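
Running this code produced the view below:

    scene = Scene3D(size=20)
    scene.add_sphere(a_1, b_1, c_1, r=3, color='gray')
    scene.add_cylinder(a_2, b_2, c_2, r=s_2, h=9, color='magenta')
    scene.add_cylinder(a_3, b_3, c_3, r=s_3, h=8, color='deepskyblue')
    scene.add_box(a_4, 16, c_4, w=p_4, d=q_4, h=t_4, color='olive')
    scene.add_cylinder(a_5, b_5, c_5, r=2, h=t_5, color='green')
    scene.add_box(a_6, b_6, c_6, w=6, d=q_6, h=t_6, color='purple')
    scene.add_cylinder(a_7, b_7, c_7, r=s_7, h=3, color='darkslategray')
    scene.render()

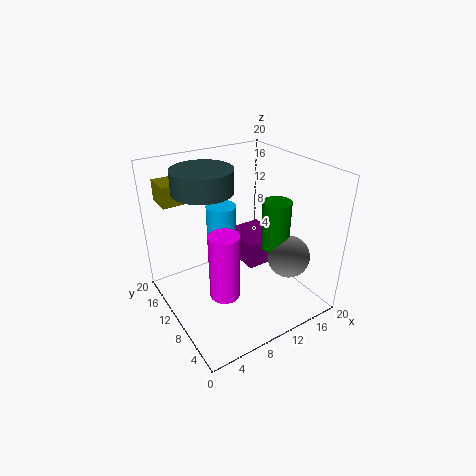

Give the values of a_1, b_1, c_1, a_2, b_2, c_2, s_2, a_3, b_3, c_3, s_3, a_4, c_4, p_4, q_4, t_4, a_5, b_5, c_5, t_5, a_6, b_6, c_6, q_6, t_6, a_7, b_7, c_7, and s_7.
a_1 = 16
b_1 = 6
c_1 = 7
a_2 = 6
b_2 = 7
c_2 = 4
s_2 = 2
a_3 = 8
b_3 = 11
c_3 = 7
s_3 = 2
a_4 = 2
c_4 = 14
p_4 = 3
q_4 = 4
t_4 = 3
a_5 = 15
b_5 = 8
c_5 = 8
t_5 = 7
a_6 = 13
b_6 = 11
c_6 = 3
q_6 = 7
t_6 = 4
a_7 = 6
b_7 = 12
c_7 = 17
s_7 = 4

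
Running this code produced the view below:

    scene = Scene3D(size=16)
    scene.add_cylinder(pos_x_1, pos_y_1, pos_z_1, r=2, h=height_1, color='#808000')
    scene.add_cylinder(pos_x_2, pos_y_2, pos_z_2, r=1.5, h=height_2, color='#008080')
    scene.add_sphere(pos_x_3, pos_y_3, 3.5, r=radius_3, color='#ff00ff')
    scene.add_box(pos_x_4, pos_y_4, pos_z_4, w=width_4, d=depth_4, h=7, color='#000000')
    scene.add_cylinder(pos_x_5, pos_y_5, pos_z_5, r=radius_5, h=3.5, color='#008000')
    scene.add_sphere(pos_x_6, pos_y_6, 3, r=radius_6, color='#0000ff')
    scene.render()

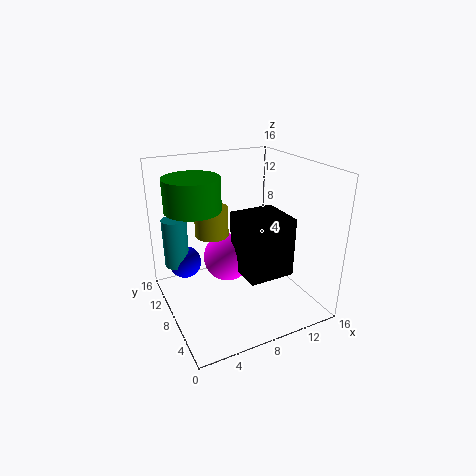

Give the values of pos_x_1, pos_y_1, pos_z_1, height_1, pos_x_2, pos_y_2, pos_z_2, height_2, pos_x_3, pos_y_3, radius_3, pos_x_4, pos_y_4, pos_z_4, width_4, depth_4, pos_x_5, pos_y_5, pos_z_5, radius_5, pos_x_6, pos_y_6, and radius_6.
pos_x_1 = 6.5, pos_y_1 = 12, pos_z_1 = 7, height_1 = 3.5, pos_x_2 = 2.5, pos_y_2 = 14, pos_z_2 = 3, height_2 = 6, pos_x_3 = 8.5, pos_y_3 = 12, radius_3 = 3, pos_x_4 = 8.5, pos_y_4 = 5.5, pos_z_4 = 3, width_4 = 5.5, depth_4 = 5.5, pos_x_5 = 3.5, pos_y_5 = 9.5, pos_z_5 = 11.5, radius_5 = 3, pos_x_6 = 3.5, pos_y_6 = 14, radius_6 = 2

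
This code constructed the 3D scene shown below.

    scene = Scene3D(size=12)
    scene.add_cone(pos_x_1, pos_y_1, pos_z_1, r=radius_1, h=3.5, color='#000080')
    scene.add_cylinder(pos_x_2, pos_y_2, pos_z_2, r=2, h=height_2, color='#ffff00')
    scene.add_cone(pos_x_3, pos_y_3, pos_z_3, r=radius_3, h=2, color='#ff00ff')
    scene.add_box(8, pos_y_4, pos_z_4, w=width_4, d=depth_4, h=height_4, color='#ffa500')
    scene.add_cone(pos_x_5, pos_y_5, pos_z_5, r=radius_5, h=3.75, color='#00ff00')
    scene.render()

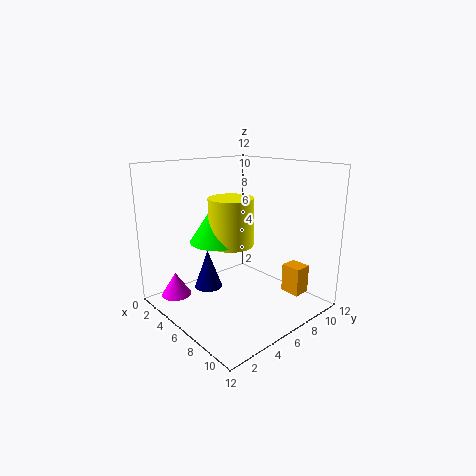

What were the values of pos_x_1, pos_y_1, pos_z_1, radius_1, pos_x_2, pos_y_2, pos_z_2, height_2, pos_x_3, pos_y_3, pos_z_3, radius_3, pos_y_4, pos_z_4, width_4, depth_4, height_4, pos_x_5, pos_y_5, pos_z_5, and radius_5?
pos_x_1 = 3, pos_y_1 = 5, pos_z_1 = 0.75, radius_1 = 1.25, pos_x_2 = 4.25, pos_y_2 = 6.75, pos_z_2 = 4.75, height_2 = 4.25, pos_x_3 = 2.75, pos_y_3 = 1.75, pos_z_3 = 1, radius_3 = 1.25, pos_y_4 = 9.5, pos_z_4 = 0.75, width_4 = 1.75, depth_4 = 1.5, height_4 = 2.5, pos_x_5 = 3.25, pos_y_5 = 6, pos_z_5 = 5, radius_5 = 2.5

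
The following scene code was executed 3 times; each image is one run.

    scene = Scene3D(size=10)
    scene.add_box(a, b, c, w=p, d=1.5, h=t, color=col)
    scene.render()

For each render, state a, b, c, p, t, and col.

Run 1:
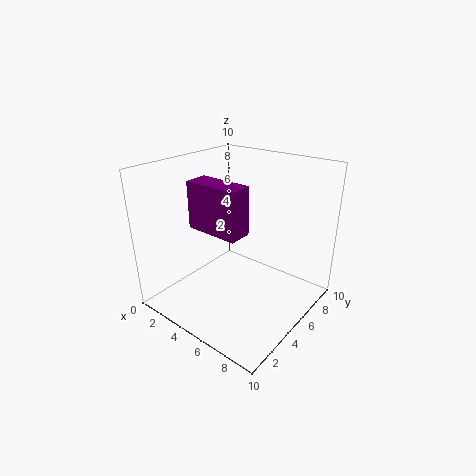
a = 3.5, b = 2, c = 6.5, p = 3.5, t = 3, col = 'purple'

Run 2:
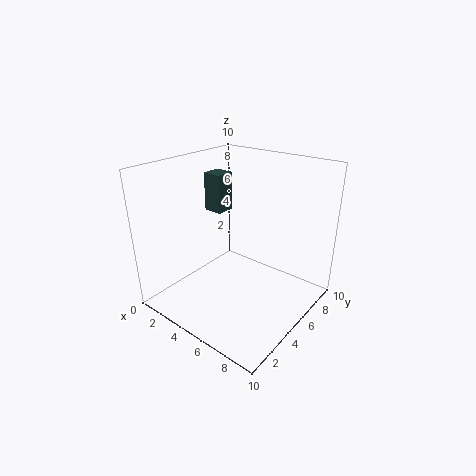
a = 0.5, b = 6.5, c = 5.5, p = 1.5, t = 3, col = 'darkslategray'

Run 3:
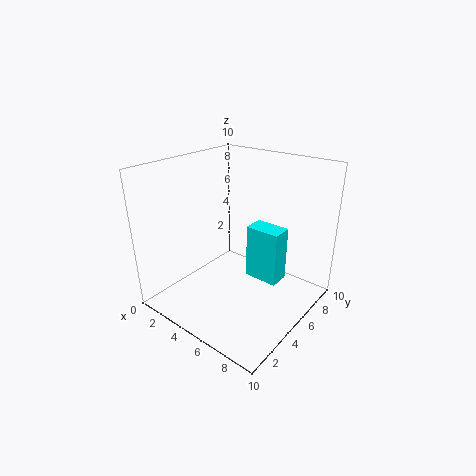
a = 5, b = 6, c = 1.5, p = 2.5, t = 4, col = 'cyan'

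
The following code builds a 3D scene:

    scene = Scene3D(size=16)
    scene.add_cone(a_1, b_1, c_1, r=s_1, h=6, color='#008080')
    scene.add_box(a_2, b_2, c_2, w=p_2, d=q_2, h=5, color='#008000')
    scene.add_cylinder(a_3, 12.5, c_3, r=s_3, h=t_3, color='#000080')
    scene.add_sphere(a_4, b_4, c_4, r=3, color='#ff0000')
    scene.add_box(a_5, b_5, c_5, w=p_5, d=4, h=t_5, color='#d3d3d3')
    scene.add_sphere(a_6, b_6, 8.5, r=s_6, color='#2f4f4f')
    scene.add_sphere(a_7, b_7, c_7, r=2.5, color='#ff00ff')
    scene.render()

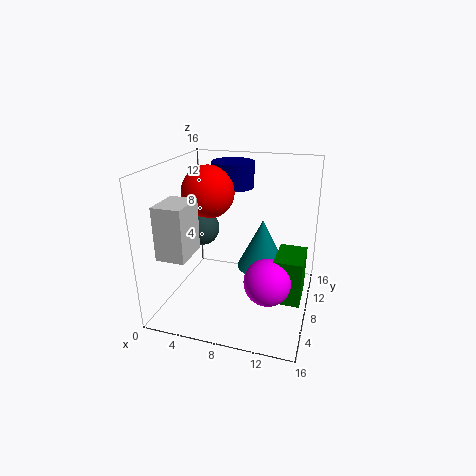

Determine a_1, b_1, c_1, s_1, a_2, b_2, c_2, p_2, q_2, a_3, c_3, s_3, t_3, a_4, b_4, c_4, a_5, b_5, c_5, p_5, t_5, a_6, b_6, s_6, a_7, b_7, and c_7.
a_1 = 10; b_1 = 11.5; c_1 = 3; s_1 = 3; a_2 = 12.5; b_2 = 5.5; c_2 = 2; p_2 = 3; q_2 = 4.5; a_3 = 6; c_3 = 12.5; s_3 = 2.5; t_3 = 3; a_4 = 4; b_4 = 9.5; c_4 = 12.5; a_5 = 1.5; b_5 = 1.5; c_5 = 7.5; p_5 = 3; t_5 = 5.5; a_6 = 3.5; b_6 = 8.5; s_6 = 2; a_7 = 12; b_7 = 5.5; c_7 = 4.5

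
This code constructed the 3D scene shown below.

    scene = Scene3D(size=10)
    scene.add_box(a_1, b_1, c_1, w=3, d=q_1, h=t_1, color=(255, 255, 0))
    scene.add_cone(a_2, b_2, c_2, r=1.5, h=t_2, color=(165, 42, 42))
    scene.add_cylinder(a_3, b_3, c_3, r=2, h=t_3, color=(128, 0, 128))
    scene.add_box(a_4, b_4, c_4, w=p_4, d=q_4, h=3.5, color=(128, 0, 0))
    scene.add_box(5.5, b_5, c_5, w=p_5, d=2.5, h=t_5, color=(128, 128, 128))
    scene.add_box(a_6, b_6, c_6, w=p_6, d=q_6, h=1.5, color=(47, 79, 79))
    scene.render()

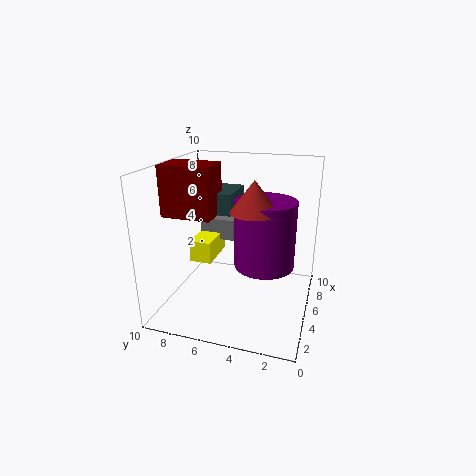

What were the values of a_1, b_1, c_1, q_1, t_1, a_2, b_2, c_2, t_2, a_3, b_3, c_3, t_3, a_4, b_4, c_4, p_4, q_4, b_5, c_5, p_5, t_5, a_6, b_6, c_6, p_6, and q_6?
a_1 = 3.5
b_1 = 6.5
c_1 = 3.5
q_1 = 1.5
t_1 = 1.5
a_2 = 3.5
b_2 = 3.5
c_2 = 7.5
t_2 = 2
a_3 = 4.5
b_3 = 3
c_3 = 3.5
t_3 = 4.5
a_4 = 3.5
b_4 = 6.5
c_4 = 6.5
p_4 = 2.5
q_4 = 3.5
b_5 = 5.5
c_5 = 4.5
p_5 = 3.5
t_5 = 1.5
a_6 = 5
b_6 = 5.5
c_6 = 6.5
p_6 = 3
q_6 = 2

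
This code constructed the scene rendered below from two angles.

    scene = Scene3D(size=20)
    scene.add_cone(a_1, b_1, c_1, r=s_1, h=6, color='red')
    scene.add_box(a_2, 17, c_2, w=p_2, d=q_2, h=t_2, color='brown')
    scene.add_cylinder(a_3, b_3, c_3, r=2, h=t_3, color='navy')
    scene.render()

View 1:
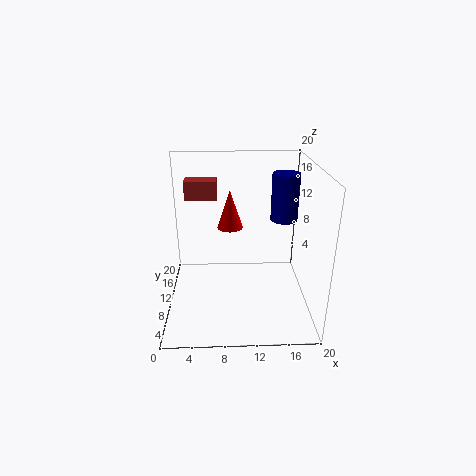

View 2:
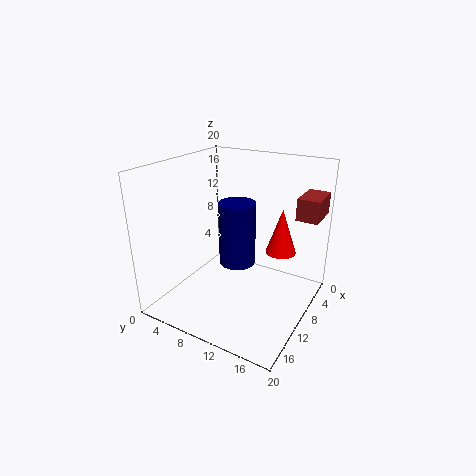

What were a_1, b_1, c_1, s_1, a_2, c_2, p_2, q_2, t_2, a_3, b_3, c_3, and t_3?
a_1 = 9; b_1 = 16; c_1 = 9; s_1 = 2; a_2 = 2; c_2 = 13; p_2 = 5; q_2 = 3; t_2 = 3; a_3 = 17; b_3 = 14; c_3 = 11; t_3 = 7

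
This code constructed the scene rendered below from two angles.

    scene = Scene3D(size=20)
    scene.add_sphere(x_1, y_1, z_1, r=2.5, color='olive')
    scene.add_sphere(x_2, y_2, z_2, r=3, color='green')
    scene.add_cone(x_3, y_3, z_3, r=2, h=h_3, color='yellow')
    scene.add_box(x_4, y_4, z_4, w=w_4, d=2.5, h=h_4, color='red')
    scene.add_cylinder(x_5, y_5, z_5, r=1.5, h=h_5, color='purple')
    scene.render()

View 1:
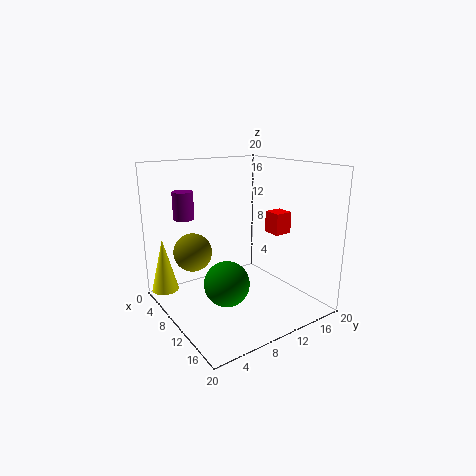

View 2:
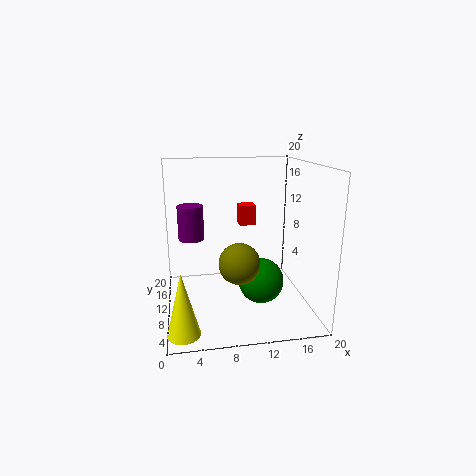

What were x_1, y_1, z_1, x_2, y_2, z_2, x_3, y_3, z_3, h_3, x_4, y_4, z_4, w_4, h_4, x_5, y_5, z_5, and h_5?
x_1 = 9
y_1 = 3.5
z_1 = 9
x_2 = 12.5
y_2 = 6.5
z_2 = 5
x_3 = 2
y_3 = 2
z_3 = 1
h_3 = 8
x_4 = 11
y_4 = 14
z_4 = 10.5
w_4 = 2.5
h_4 = 3
x_5 = 3.5
y_5 = 5
z_5 = 12
h_5 = 4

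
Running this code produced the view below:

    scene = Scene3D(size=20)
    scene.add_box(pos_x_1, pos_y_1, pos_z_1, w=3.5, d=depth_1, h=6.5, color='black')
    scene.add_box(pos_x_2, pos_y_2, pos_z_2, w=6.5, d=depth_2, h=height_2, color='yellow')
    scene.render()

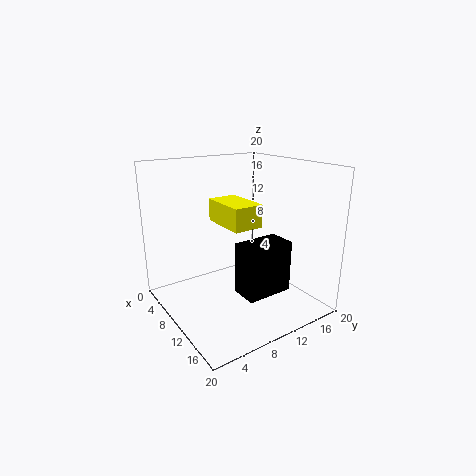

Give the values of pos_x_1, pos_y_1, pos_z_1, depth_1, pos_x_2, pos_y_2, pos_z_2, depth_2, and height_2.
pos_x_1 = 14.5, pos_y_1 = 6.5, pos_z_1 = 5, depth_1 = 6, pos_x_2 = 7.5, pos_y_2 = 7, pos_z_2 = 12.5, depth_2 = 4, height_2 = 3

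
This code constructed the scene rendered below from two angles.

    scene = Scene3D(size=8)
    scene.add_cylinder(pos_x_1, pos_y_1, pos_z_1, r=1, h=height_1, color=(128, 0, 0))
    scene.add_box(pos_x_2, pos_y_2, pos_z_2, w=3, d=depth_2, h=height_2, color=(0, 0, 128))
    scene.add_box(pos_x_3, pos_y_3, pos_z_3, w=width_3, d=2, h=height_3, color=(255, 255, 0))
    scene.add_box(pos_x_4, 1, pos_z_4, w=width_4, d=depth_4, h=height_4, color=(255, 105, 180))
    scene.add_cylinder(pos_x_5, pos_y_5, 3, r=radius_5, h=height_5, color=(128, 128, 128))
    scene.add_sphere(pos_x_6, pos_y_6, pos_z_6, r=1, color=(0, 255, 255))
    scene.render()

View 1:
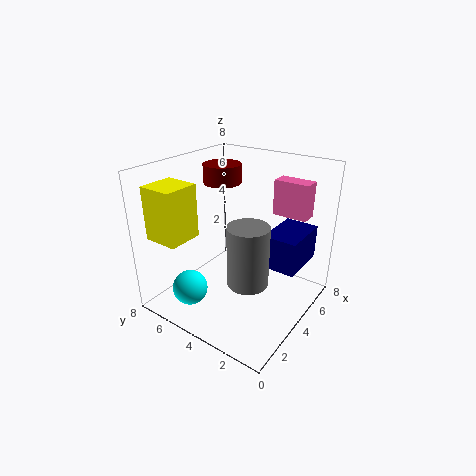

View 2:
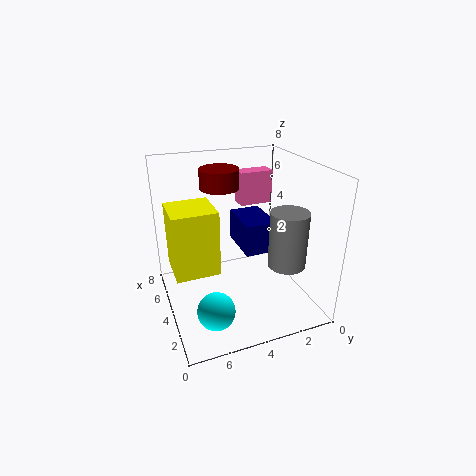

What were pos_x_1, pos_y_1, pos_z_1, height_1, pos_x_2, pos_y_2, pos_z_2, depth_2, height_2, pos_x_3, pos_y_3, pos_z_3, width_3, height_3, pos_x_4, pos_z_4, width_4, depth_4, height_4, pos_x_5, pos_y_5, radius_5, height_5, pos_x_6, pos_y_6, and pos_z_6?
pos_x_1 = 4; pos_y_1 = 5; pos_z_1 = 7; height_1 = 1; pos_x_2 = 5; pos_y_2 = 1; pos_z_2 = 2; depth_2 = 2; height_2 = 2; pos_x_3 = 1; pos_y_3 = 6; pos_z_3 = 4; width_3 = 2; height_3 = 3; pos_x_4 = 6; pos_z_4 = 5; width_4 = 1; depth_4 = 2; height_4 = 2; pos_x_5 = 2; pos_y_5 = 2; radius_5 = 1; height_5 = 3; pos_x_6 = 2; pos_y_6 = 6; pos_z_6 = 1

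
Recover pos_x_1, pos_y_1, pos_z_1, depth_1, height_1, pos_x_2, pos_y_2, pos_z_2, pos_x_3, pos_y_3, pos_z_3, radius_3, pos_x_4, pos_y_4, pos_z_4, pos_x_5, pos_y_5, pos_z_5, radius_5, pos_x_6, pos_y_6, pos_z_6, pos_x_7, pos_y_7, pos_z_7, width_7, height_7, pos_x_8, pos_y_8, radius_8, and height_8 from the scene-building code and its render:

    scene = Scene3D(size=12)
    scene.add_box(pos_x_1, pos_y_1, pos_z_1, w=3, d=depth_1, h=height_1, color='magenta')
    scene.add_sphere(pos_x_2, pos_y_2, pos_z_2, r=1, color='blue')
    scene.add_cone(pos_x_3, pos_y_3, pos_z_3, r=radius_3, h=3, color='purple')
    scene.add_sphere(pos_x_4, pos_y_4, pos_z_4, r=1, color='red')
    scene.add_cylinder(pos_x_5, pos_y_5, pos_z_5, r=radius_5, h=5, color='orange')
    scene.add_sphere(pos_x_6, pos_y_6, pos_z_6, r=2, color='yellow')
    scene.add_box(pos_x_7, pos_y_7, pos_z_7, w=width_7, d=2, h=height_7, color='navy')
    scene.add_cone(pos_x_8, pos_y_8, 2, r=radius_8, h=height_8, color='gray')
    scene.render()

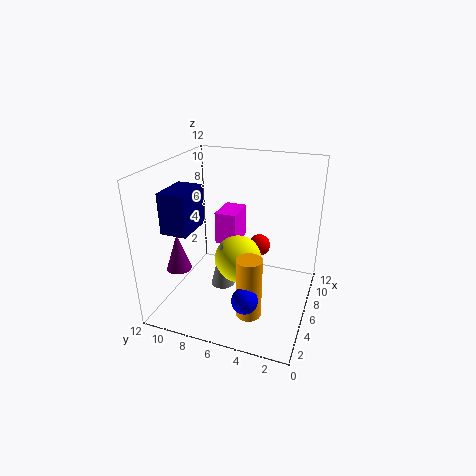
pos_x_1 = 8
pos_y_1 = 7
pos_z_1 = 4
depth_1 = 2
height_1 = 3
pos_x_2 = 2
pos_y_2 = 4
pos_z_2 = 3
pos_x_3 = 3
pos_y_3 = 10
pos_z_3 = 4
radius_3 = 1
pos_x_4 = 9
pos_y_4 = 5
pos_z_4 = 4
pos_x_5 = 3
pos_y_5 = 4
pos_z_5 = 1
radius_5 = 1
pos_x_6 = 6
pos_y_6 = 6
pos_z_6 = 4
pos_x_7 = 1
pos_y_7 = 8
pos_z_7 = 8
width_7 = 3
height_7 = 3
pos_x_8 = 5
pos_y_8 = 7
radius_8 = 1
height_8 = 4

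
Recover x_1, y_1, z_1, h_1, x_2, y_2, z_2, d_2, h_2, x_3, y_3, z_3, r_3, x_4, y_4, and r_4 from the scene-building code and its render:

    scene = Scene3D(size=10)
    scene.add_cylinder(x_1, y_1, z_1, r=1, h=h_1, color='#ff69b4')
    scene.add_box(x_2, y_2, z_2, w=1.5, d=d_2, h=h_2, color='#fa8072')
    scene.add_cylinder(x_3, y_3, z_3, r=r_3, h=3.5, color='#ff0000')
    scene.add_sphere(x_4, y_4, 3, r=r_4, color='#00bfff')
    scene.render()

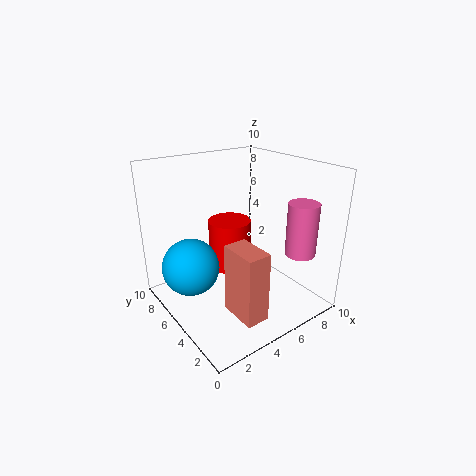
x_1 = 7.5, y_1 = 1.5, z_1 = 4.5, h_1 = 3.5, x_2 = 2.5, y_2 = 0.5, z_2 = 1.5, d_2 = 2.5, h_2 = 4.5, x_3 = 5, y_3 = 6, z_3 = 2.5, r_3 = 1.5, x_4 = 2, y_4 = 6.5, r_4 = 2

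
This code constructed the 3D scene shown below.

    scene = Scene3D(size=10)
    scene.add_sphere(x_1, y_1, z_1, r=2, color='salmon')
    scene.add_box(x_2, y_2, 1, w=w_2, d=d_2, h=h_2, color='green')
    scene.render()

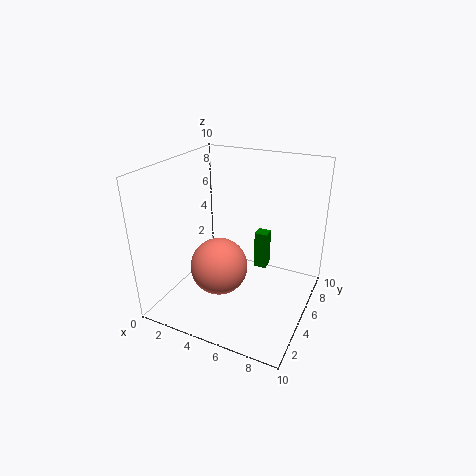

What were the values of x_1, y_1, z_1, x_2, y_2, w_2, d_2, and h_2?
x_1 = 4; y_1 = 4; z_1 = 3; x_2 = 5; y_2 = 8; w_2 = 1; d_2 = 1; h_2 = 3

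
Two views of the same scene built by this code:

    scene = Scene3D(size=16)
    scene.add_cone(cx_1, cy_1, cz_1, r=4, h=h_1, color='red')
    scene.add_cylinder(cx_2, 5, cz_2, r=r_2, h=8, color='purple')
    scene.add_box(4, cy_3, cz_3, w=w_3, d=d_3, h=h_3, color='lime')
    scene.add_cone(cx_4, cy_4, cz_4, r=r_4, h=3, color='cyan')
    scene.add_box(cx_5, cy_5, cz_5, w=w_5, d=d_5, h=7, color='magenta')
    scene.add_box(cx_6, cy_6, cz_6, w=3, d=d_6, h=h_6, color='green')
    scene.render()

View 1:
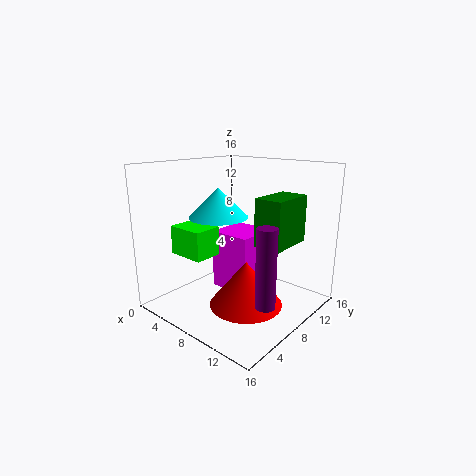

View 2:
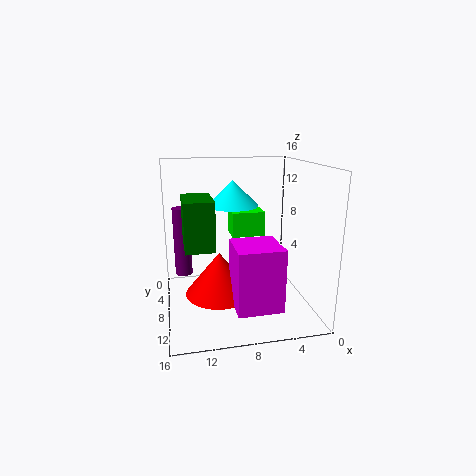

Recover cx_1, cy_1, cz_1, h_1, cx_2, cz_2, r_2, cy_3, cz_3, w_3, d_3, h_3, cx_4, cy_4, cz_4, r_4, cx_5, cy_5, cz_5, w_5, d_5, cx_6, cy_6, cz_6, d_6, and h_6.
cx_1 = 10; cy_1 = 7; cz_1 = 1; h_1 = 5; cx_2 = 14; cz_2 = 3; r_2 = 1; cy_3 = 2; cz_3 = 7; w_3 = 4; d_3 = 3; h_3 = 3; cx_4 = 8; cy_4 = 5; cz_4 = 11; r_4 = 3; cx_5 = 4; cy_5 = 8; cz_5 = 1; w_5 = 5; d_5 = 5; cx_6 = 11; cy_6 = 7; cz_6 = 8; d_6 = 5; h_6 = 5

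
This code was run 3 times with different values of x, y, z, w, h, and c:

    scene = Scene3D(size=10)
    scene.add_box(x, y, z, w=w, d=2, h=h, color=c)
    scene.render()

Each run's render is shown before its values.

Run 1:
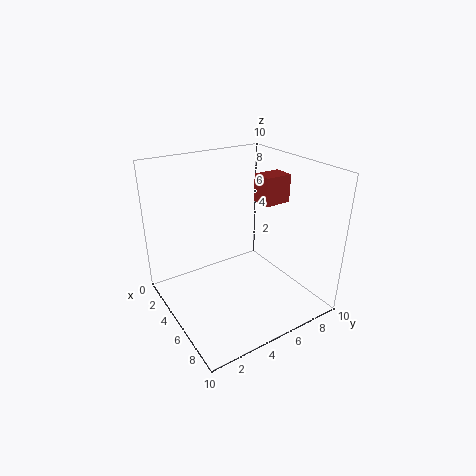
x = 4, y = 7, z = 7, w = 1.5, h = 2, c = 'brown'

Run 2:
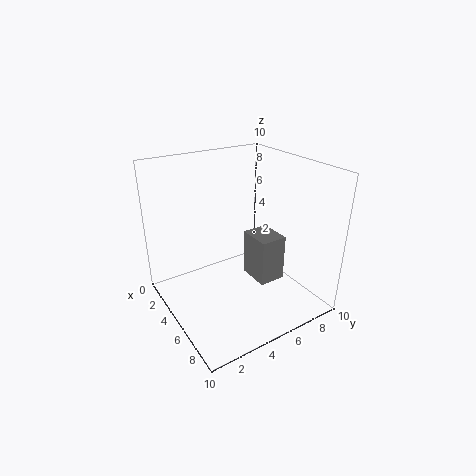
x = 3.5, y = 6.5, z = 1, w = 2.5, h = 3.5, c = 'gray'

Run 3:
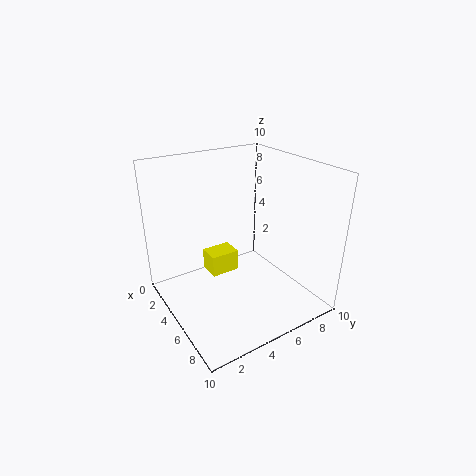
x = 3.5, y = 3, z = 2.5, w = 1.5, h = 1.5, c = 'yellow'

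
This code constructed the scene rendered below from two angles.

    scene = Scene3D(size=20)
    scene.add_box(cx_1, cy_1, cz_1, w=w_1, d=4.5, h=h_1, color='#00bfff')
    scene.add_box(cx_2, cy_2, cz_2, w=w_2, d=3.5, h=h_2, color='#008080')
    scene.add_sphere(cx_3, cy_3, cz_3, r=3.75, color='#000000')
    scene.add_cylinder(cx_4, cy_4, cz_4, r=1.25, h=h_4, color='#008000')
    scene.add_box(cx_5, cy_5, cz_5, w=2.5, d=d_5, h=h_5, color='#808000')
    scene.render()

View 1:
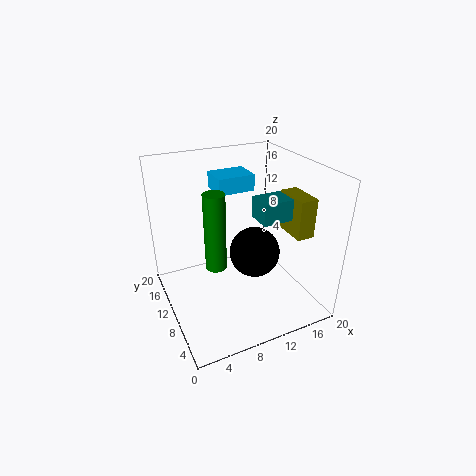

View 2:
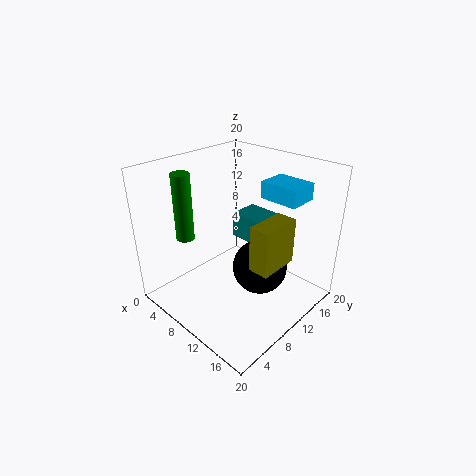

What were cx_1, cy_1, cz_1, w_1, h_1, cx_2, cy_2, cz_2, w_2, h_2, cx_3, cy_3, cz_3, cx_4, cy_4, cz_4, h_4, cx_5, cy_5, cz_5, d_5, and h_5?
cx_1 = 9.5; cy_1 = 15.25; cz_1 = 14.25; w_1 = 5.75; h_1 = 2.5; cx_2 = 12.25; cy_2 = 6.75; cz_2 = 12.75; w_2 = 5.25; h_2 = 3; cx_3 = 13.25; cy_3 = 11; cz_3 = 6.25; cx_4 = 4.75; cy_4 = 5; cz_4 = 10; h_4 = 9.25; cx_5 = 16.5; cy_5 = 5; cz_5 = 10.5; d_5 = 5; h_5 = 5.5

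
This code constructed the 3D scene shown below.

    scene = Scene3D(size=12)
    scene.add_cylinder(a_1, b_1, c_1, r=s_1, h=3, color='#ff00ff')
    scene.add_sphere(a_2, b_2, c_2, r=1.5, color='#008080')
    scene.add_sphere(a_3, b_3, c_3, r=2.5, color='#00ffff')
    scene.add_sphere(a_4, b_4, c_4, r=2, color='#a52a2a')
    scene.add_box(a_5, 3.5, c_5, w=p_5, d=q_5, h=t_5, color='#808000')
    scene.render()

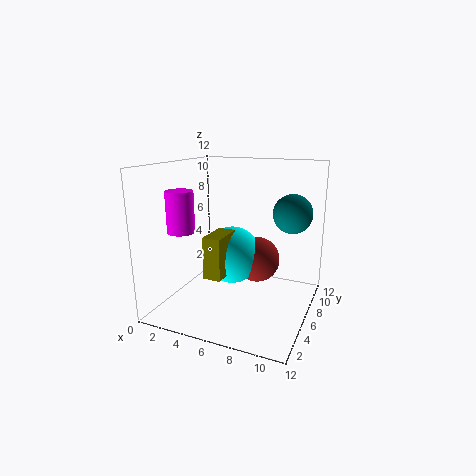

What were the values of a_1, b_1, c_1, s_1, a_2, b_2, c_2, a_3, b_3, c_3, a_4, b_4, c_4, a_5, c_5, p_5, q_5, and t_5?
a_1 = 3.5; b_1 = 1.5; c_1 = 7.5; s_1 = 1; a_2 = 10.5; b_2 = 6; c_2 = 8.5; a_3 = 5; b_3 = 7; c_3 = 4; a_4 = 7; b_4 = 8; c_4 = 3.5; a_5 = 4; c_5 = 3; p_5 = 1.5; q_5 = 3; t_5 = 3.5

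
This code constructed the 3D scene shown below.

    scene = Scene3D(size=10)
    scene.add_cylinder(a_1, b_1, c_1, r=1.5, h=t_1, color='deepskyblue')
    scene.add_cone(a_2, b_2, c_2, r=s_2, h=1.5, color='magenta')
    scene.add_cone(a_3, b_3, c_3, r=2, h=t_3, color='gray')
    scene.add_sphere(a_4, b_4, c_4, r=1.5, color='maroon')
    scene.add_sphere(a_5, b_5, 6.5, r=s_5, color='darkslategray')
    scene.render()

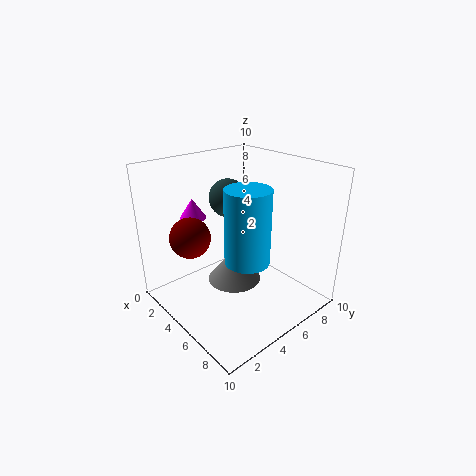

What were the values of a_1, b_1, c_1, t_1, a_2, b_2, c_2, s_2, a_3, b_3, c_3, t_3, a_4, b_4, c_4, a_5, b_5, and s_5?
a_1 = 6.5, b_1 = 4.5, c_1 = 4, t_1 = 5, a_2 = 1, b_2 = 4, c_2 = 5.5, s_2 = 1, a_3 = 4, b_3 = 5.5, c_3 = 1, t_3 = 2.5, a_4 = 2, b_4 = 3, c_4 = 4.5, a_5 = 1.5, b_5 = 7, s_5 = 1.5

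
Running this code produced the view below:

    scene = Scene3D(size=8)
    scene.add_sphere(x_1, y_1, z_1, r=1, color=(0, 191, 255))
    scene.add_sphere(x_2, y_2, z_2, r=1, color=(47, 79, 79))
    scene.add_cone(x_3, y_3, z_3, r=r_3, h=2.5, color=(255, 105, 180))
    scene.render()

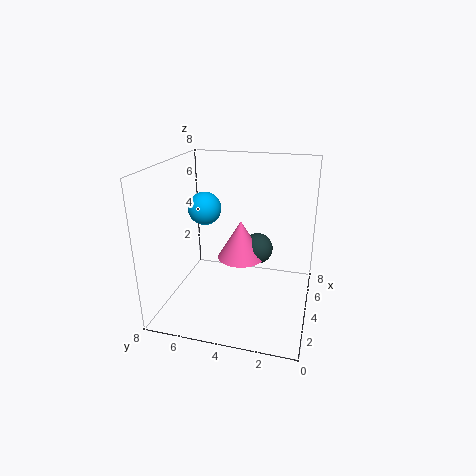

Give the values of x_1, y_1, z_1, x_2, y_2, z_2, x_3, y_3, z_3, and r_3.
x_1 = 5.5
y_1 = 6.5
z_1 = 5
x_2 = 7
y_2 = 3.5
z_2 = 2
x_3 = 6.5
y_3 = 4.5
z_3 = 1.5
r_3 = 1.5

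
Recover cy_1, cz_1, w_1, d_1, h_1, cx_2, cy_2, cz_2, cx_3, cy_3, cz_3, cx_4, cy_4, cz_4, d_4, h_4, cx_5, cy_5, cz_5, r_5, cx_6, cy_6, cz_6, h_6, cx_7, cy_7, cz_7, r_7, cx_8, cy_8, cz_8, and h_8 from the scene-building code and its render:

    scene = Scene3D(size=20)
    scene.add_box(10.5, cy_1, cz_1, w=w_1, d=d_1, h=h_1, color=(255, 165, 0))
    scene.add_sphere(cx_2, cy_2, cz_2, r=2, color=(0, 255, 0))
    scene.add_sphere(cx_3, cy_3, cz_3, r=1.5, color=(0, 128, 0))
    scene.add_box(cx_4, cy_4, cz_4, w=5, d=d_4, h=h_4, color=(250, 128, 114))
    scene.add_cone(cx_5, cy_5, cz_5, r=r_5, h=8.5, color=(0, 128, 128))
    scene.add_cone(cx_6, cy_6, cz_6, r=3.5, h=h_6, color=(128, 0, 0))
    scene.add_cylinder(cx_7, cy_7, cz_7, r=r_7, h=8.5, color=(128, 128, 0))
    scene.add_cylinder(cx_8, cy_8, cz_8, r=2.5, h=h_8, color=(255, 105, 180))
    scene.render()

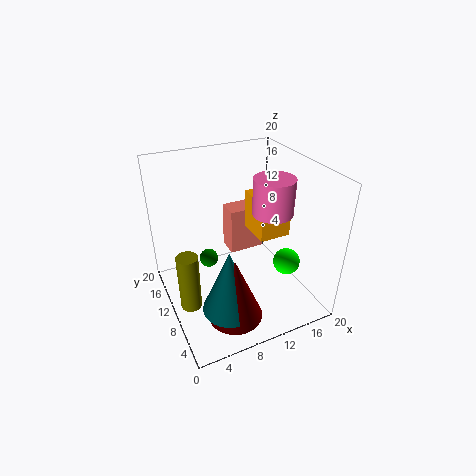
cy_1 = 4.5; cz_1 = 12.5; w_1 = 4; d_1 = 4.5; h_1 = 5; cx_2 = 17.5; cy_2 = 8.5; cz_2 = 4.5; cx_3 = 8; cy_3 = 17; cz_3 = 2.5; cx_4 = 9.5; cy_4 = 11; cz_4 = 7; d_4 = 3; h_4 = 6.5; cx_5 = 6; cy_5 = 4; cz_5 = 4; r_5 = 3.5; cx_6 = 6.5; cy_6 = 3.5; cz_6 = 3; h_6 = 8.5; cx_7 = 2.5; cy_7 = 10; cz_7 = 0.5; r_7 = 1.5; cx_8 = 12.5; cy_8 = 5.5; cz_8 = 15.5; h_8 = 4.5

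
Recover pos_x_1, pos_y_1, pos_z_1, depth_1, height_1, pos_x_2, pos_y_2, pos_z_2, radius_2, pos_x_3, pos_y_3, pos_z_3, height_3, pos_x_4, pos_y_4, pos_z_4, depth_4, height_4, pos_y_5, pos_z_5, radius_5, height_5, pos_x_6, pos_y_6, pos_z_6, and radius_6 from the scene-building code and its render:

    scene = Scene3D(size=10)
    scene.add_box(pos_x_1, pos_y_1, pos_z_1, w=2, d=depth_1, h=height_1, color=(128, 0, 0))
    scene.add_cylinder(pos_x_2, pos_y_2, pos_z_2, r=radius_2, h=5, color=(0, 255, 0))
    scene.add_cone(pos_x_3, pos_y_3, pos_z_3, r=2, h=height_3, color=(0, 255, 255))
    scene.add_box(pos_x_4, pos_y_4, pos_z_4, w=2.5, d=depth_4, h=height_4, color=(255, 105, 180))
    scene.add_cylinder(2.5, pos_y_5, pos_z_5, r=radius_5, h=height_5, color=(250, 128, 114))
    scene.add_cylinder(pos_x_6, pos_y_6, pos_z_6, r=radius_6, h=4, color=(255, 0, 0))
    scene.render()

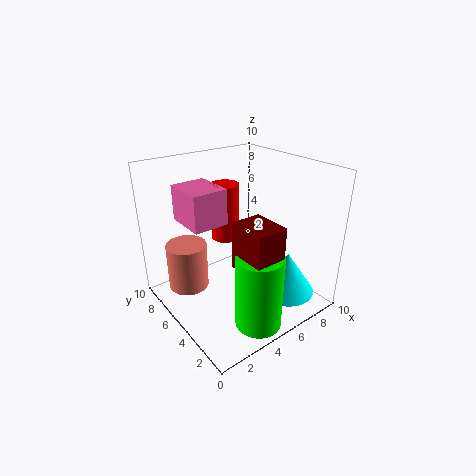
pos_x_1 = 3, pos_y_1 = 0.5, pos_z_1 = 4.5, depth_1 = 2.5, height_1 = 3, pos_x_2 = 4, pos_y_2 = 1.5, pos_z_2 = 0.5, radius_2 = 1.5, pos_x_3 = 7.5, pos_y_3 = 2.5, pos_z_3 = 1, height_3 = 3, pos_x_4 = 2, pos_y_4 = 5.5, pos_z_4 = 6, depth_4 = 3, height_4 = 2.5, pos_y_5 = 8, pos_z_5 = 0.5, radius_5 = 1.5, height_5 = 3.5, pos_x_6 = 5, pos_y_6 = 6.5, pos_z_6 = 4.5, radius_6 = 1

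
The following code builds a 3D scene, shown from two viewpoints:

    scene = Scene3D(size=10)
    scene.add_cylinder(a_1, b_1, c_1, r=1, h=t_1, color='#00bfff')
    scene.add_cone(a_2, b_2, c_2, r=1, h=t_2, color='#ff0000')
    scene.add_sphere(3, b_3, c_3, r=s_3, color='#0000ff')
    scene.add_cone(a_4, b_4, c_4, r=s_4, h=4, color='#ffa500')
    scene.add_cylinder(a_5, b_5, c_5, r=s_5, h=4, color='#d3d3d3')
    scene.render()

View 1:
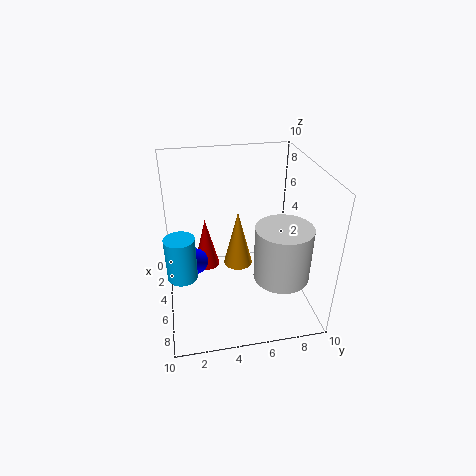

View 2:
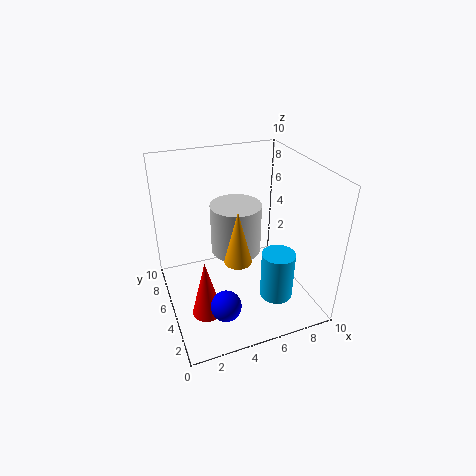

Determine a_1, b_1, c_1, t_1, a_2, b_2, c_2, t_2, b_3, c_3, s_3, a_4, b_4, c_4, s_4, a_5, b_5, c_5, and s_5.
a_1 = 6
b_1 = 1
c_1 = 3
t_1 = 3
a_2 = 2
b_2 = 3
c_2 = 1
t_2 = 4
b_3 = 2
c_3 = 2
s_3 = 1
a_4 = 5
b_4 = 5
c_4 = 3
s_4 = 1
a_5 = 6
b_5 = 8
c_5 = 2
s_5 = 2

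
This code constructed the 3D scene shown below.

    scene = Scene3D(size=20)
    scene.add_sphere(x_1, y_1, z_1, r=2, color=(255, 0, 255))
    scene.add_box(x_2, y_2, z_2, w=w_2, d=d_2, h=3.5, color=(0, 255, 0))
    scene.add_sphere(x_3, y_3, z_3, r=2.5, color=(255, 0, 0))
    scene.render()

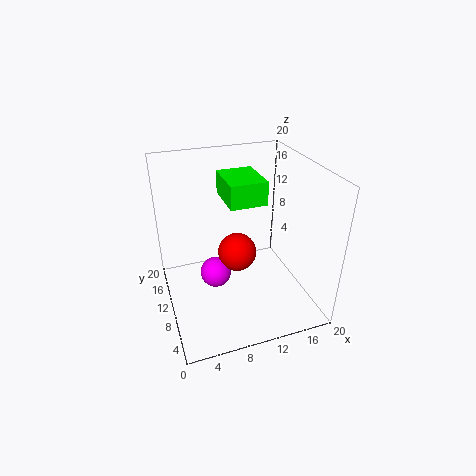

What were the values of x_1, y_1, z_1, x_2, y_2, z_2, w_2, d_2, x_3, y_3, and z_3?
x_1 = 6, y_1 = 7.5, z_1 = 7, x_2 = 9.5, y_2 = 11.5, z_2 = 13.5, w_2 = 5.5, d_2 = 7, x_3 = 9, y_3 = 7.5, z_3 = 9.5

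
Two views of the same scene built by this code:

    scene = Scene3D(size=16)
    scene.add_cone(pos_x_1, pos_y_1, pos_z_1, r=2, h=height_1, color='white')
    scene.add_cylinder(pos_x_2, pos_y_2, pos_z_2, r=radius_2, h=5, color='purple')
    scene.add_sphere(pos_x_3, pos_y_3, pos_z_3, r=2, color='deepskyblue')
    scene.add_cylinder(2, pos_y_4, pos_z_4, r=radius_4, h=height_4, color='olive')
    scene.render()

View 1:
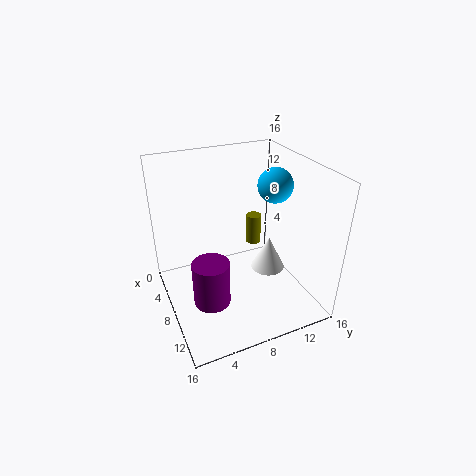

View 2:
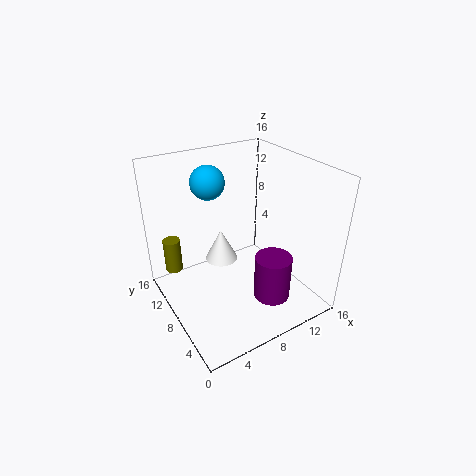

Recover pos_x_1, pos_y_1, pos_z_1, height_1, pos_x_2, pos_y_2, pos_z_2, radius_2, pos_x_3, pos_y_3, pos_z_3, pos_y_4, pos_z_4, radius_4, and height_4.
pos_x_1 = 8
pos_y_1 = 12
pos_z_1 = 3
height_1 = 4
pos_x_2 = 10
pos_y_2 = 4
pos_z_2 = 2
radius_2 = 2
pos_x_3 = 7
pos_y_3 = 13
pos_z_3 = 13
pos_y_4 = 13
pos_z_4 = 3
radius_4 = 1
height_4 = 4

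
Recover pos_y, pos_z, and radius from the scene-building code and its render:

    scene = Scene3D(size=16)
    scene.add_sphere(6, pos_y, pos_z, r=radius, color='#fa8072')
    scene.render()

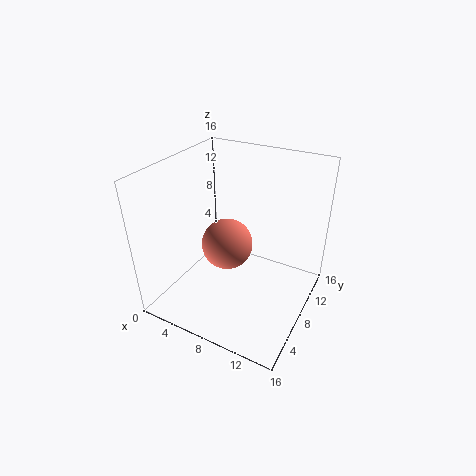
pos_y = 9; pos_z = 6; radius = 3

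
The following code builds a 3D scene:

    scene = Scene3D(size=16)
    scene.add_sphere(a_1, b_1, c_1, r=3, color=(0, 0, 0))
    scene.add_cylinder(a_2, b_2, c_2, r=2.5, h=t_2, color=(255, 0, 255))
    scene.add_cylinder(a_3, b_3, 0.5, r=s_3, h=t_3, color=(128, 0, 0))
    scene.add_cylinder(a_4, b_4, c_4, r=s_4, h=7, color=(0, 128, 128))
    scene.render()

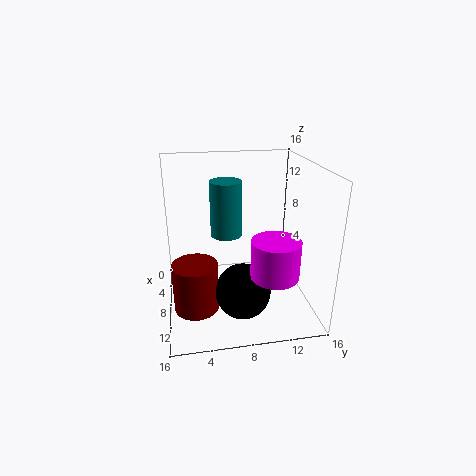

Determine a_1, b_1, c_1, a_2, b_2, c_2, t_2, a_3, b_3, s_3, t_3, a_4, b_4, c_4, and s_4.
a_1 = 11; b_1 = 8; c_1 = 3; a_2 = 12.5; b_2 = 11; c_2 = 5.5; t_2 = 4; a_3 = 9.5; b_3 = 3; s_3 = 2.5; t_3 = 5.5; a_4 = 2.5; b_4 = 7.5; c_4 = 6; s_4 = 2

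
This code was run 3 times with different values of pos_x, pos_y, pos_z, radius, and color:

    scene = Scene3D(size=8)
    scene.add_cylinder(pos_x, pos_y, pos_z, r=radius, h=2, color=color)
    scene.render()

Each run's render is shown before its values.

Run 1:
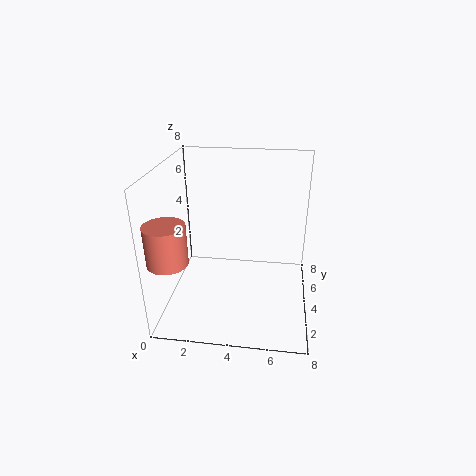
pos_x = 1, pos_y = 1, pos_z = 4, radius = 1, color = 'salmon'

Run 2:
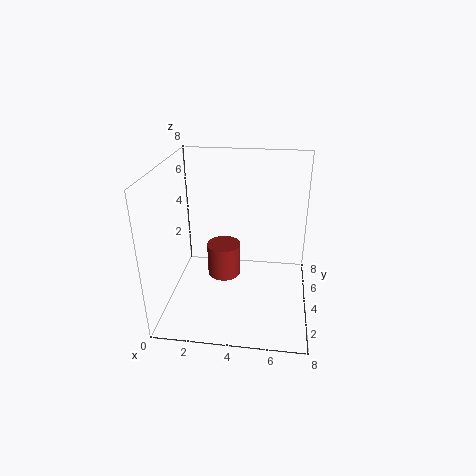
pos_x = 3, pos_y = 5, pos_z = 1, radius = 1, color = 'brown'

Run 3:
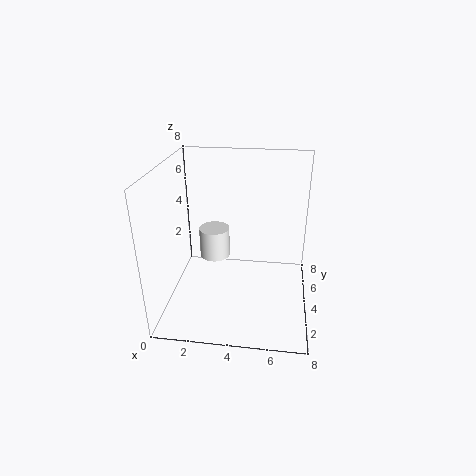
pos_x = 2, pos_y = 7, pos_z = 1, radius = 1, color = 'white'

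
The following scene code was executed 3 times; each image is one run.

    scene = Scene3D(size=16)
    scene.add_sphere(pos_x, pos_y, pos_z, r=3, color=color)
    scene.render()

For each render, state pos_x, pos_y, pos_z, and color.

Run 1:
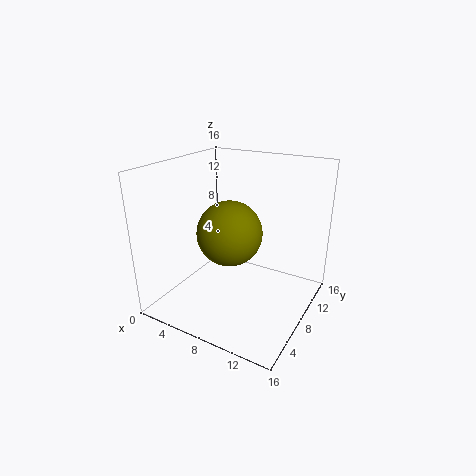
pos_x = 10; pos_y = 3; pos_z = 11; color = 'olive'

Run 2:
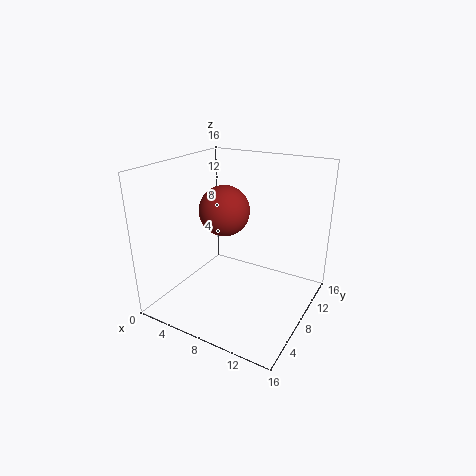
pos_x = 5; pos_y = 10; pos_z = 10; color = 'brown'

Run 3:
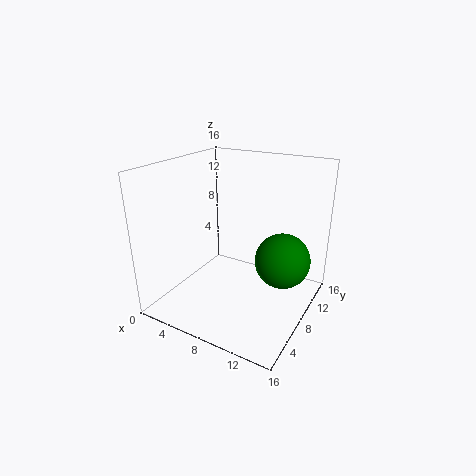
pos_x = 13; pos_y = 9; pos_z = 6; color = 'green'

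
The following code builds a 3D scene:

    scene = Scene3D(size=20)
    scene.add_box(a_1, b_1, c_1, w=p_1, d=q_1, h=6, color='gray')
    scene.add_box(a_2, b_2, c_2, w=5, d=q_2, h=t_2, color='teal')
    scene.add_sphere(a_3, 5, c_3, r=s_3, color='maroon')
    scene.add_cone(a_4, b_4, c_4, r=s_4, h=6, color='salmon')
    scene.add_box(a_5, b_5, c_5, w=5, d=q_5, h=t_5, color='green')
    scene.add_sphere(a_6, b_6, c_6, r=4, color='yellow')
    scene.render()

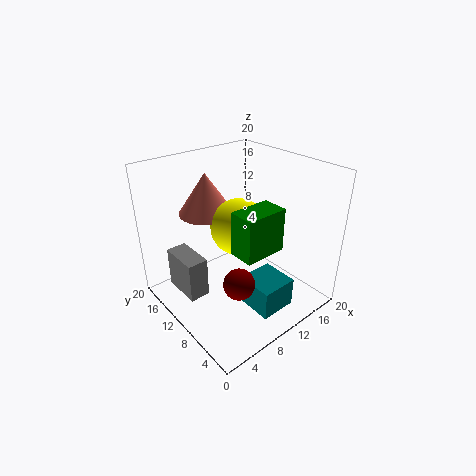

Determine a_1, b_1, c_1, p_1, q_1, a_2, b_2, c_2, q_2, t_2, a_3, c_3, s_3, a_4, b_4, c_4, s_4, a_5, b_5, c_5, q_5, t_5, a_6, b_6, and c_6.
a_1 = 3; b_1 = 12; c_1 = 1; p_1 = 3; q_1 = 6; a_2 = 8; b_2 = 2; c_2 = 2; q_2 = 5; t_2 = 4; a_3 = 6; c_3 = 7; s_3 = 2; a_4 = 9; b_4 = 16; c_4 = 12; s_4 = 4; a_5 = 4; b_5 = 1; c_5 = 13; q_5 = 3; t_5 = 5; a_6 = 11; b_6 = 11; c_6 = 11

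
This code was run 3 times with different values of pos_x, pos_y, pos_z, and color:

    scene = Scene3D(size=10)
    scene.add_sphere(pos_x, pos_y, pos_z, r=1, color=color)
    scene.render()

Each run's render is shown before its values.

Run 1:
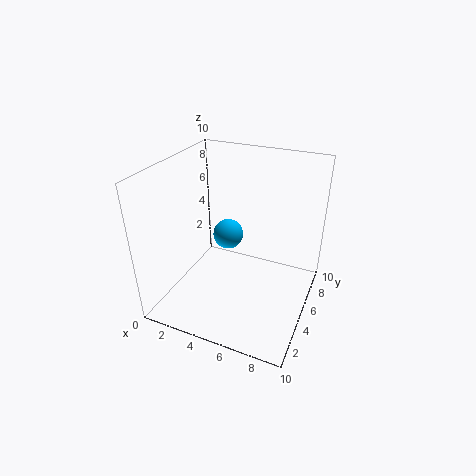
pos_x = 4.5
pos_y = 4.5
pos_z = 5.5
color = 'deepskyblue'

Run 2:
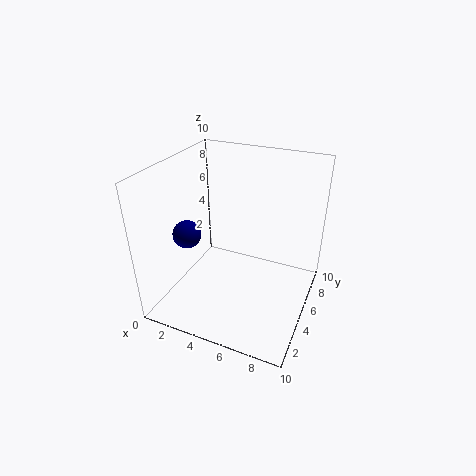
pos_x = 1.5
pos_y = 4
pos_z = 5
color = 'navy'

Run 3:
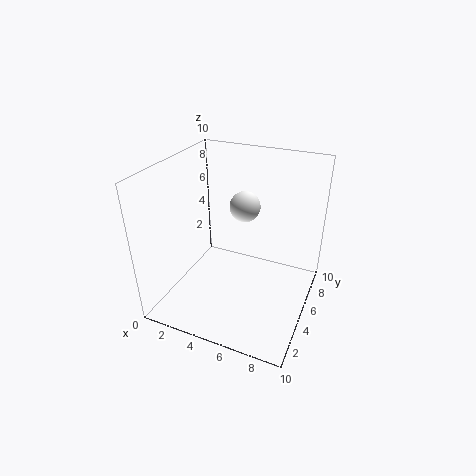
pos_x = 5.5
pos_y = 5
pos_z = 7.5
color = 'white'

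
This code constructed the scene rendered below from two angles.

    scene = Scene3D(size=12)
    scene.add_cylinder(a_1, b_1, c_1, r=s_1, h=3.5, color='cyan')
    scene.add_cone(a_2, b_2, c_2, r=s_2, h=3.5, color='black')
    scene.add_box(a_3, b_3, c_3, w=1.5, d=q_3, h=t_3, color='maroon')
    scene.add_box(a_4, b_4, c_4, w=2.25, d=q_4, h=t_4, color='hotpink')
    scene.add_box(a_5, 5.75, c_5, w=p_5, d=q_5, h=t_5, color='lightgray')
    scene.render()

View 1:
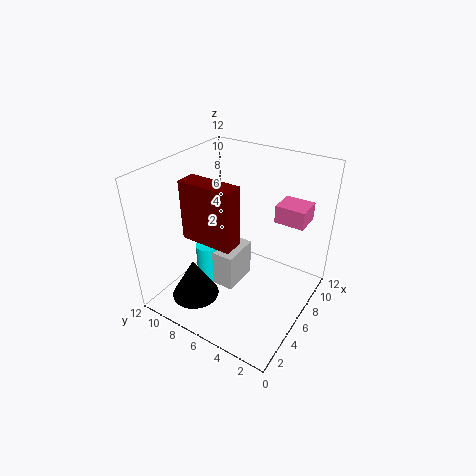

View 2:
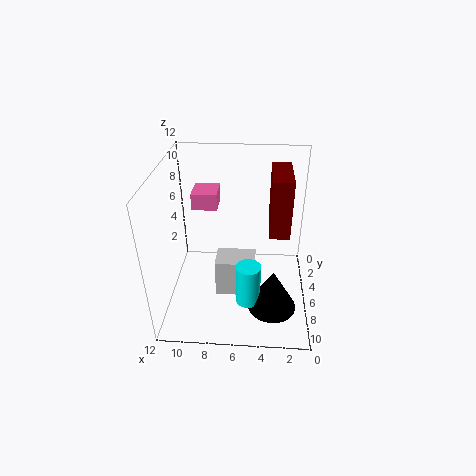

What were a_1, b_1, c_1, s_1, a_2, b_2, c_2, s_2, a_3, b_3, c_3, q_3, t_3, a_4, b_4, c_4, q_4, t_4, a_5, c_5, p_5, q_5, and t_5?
a_1 = 5; b_1 = 8.5; c_1 = 1.5; s_1 = 1; a_2 = 3; b_2 = 8.5; c_2 = 1; s_2 = 2; a_3 = 2; b_3 = 4.25; c_3 = 7.5; q_3 = 4; t_3 = 4.5; a_4 = 8; b_4 = 1.25; c_4 = 7.25; q_4 = 2.5; t_4 = 1.5; a_5 = 4.5; c_5 = 1.5; p_5 = 3.25; q_5 = 2.25; t_5 = 3.25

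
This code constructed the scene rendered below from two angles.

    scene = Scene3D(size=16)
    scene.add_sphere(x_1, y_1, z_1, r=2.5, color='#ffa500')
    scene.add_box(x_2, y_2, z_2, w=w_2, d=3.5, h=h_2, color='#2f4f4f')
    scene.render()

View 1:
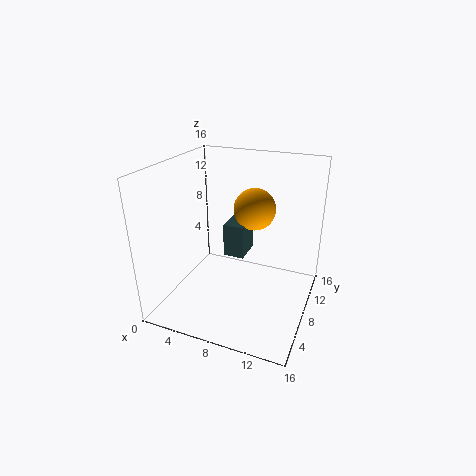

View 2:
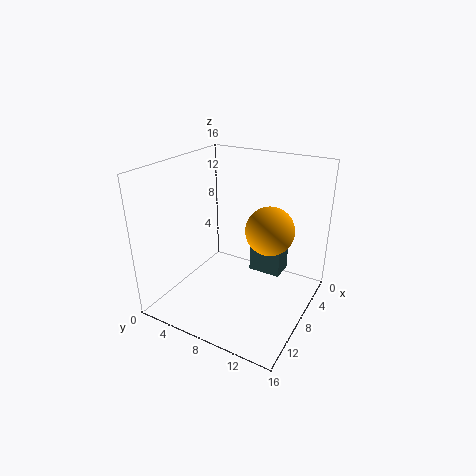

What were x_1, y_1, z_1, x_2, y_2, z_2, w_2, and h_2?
x_1 = 8.5; y_1 = 12; z_1 = 10; x_2 = 5.5; y_2 = 9.5; z_2 = 4.5; w_2 = 2.5; h_2 = 4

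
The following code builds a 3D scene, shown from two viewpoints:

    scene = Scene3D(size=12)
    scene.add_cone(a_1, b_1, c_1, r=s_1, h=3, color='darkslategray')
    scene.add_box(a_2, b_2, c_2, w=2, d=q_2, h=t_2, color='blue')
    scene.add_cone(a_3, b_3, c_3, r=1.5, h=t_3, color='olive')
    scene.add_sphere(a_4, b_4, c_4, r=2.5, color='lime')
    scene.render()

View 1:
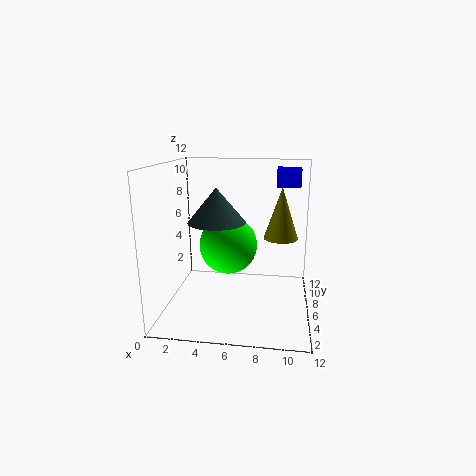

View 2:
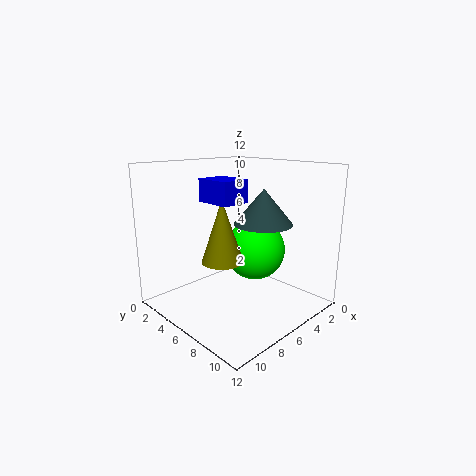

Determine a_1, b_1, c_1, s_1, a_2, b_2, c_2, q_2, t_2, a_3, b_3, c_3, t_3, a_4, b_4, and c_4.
a_1 = 4
b_1 = 7
c_1 = 7
s_1 = 2.5
a_2 = 9
b_2 = 7.5
c_2 = 10
q_2 = 2.5
t_2 = 1.5
a_3 = 9.5
b_3 = 8
c_3 = 5.5
t_3 = 4.5
a_4 = 5
b_4 = 7
c_4 = 5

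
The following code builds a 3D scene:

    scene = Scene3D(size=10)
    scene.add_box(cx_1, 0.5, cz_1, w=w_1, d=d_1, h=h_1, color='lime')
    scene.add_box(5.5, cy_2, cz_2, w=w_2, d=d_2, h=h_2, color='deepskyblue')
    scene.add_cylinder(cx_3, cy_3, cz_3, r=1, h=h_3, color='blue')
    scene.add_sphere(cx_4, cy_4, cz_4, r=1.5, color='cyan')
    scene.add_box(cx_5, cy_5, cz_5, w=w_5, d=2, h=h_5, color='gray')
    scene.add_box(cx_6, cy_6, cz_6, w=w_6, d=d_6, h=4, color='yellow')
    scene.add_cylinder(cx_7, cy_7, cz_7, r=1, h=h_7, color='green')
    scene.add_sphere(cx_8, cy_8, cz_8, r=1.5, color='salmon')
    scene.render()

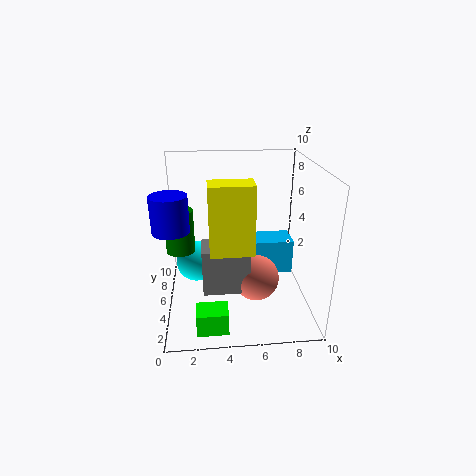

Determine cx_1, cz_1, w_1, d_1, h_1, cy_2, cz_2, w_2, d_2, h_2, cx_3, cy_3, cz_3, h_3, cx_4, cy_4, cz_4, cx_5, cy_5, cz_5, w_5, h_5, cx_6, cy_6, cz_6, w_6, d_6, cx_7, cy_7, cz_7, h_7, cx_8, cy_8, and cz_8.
cx_1 = 2; cz_1 = 0.5; w_1 = 2; d_1 = 1.5; h_1 = 1.5; cy_2 = 5; cz_2 = 2; w_2 = 3.5; d_2 = 2; h_2 = 2.5; cx_3 = 1; cy_3 = 1; cz_3 = 7.5; h_3 = 2; cx_4 = 2; cy_4 = 6.5; cz_4 = 2.5; cx_5 = 2.5; cy_5 = 2; cz_5 = 2.5; w_5 = 3; h_5 = 3; cx_6 = 3; cy_6 = 0.5; cz_6 = 6; w_6 = 2.5; d_6 = 1.5; cx_7 = 1; cy_7 = 5.5; cz_7 = 4; h_7 = 3; cx_8 = 6; cy_8 = 3; cz_8 = 3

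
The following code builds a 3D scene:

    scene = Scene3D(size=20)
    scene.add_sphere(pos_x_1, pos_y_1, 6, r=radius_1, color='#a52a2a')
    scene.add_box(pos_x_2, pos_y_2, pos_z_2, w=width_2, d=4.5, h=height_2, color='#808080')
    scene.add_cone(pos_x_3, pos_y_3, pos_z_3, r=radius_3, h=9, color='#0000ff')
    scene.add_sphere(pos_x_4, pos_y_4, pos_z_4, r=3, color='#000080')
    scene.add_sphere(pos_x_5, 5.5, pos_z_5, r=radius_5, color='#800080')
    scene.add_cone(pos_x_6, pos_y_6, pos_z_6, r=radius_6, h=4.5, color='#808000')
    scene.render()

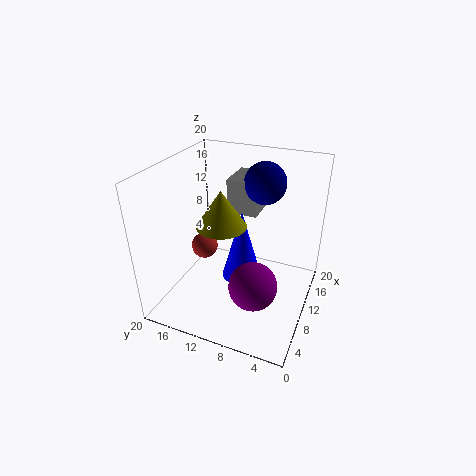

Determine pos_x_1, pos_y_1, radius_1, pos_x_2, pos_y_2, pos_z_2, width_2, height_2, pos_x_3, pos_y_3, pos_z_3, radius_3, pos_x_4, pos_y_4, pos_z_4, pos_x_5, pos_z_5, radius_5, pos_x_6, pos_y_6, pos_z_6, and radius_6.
pos_x_1 = 12
pos_y_1 = 16.5
radius_1 = 2
pos_x_2 = 13
pos_y_2 = 8.5
pos_z_2 = 12
width_2 = 5.5
height_2 = 5
pos_x_3 = 6.5
pos_y_3 = 8
pos_z_3 = 7
radius_3 = 2.5
pos_x_4 = 15
pos_y_4 = 8
pos_z_4 = 16.5
pos_x_5 = 4
pos_z_5 = 7.5
radius_5 = 3
pos_x_6 = 5
pos_y_6 = 10
pos_z_6 = 14.5
radius_6 = 3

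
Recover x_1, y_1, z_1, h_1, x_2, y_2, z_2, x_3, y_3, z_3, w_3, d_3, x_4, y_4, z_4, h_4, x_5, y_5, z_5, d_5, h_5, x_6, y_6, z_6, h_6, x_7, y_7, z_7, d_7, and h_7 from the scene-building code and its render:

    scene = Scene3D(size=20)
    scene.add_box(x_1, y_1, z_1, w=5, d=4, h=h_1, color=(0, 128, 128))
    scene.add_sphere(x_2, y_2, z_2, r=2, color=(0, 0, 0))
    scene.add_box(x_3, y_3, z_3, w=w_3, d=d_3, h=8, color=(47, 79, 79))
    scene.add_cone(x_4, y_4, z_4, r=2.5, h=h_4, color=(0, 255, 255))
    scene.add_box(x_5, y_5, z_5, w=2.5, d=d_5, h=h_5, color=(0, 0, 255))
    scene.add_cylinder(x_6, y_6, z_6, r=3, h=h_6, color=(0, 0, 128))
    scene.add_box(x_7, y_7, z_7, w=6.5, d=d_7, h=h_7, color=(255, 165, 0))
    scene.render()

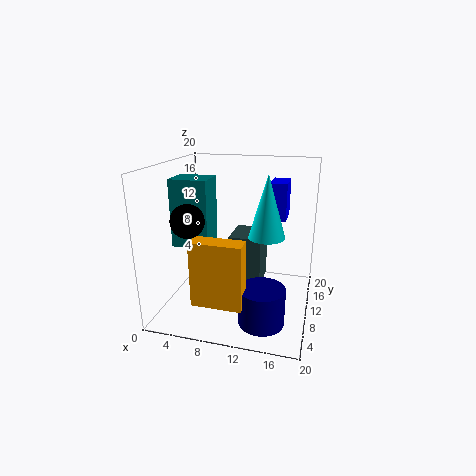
x_1 = 2
y_1 = 6
z_1 = 9.5
h_1 = 9
x_2 = 6
y_2 = 2.5
z_2 = 14.5
x_3 = 7.5
y_3 = 13.5
z_3 = 0.5
w_3 = 5
d_3 = 6
x_4 = 14
y_4 = 10
z_4 = 10.5
h_4 = 8.5
x_5 = 13.5
y_5 = 14
z_5 = 11.5
d_5 = 4.5
h_5 = 5.5
x_6 = 14.5
y_6 = 5
z_6 = 0.5
h_6 = 5
x_7 = 6
y_7 = 2
z_7 = 3.5
d_7 = 2.5
h_7 = 8.5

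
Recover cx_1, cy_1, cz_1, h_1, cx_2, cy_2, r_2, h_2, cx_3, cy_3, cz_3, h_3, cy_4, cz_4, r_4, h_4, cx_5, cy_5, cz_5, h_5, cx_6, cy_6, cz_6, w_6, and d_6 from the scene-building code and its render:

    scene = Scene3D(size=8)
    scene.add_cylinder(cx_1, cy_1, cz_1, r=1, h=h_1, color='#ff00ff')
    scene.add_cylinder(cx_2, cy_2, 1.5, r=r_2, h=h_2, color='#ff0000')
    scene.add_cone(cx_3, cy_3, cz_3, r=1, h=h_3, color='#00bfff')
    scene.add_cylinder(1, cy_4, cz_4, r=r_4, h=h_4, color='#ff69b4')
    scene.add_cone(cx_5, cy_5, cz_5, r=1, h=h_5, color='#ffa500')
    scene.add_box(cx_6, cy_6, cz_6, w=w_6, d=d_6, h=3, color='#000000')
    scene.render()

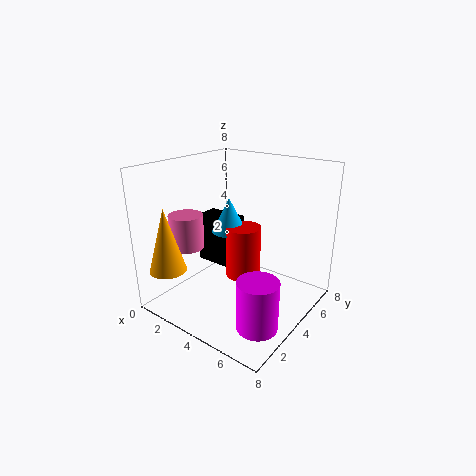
cx_1 = 7, cy_1 = 1.5, cz_1 = 1, h_1 = 2.5, cx_2 = 4, cy_2 = 4.5, r_2 = 1, h_2 = 3, cx_3 = 3, cy_3 = 4.5, cz_3 = 4, h_3 = 2, cy_4 = 3, cz_4 = 3, r_4 = 1, h_4 = 2, cx_5 = 1.5, cy_5 = 1, cz_5 = 2.5, h_5 = 3.5, cx_6 = 0.5, cy_6 = 4.5, cz_6 = 1.5, w_6 = 2.5, d_6 = 1.5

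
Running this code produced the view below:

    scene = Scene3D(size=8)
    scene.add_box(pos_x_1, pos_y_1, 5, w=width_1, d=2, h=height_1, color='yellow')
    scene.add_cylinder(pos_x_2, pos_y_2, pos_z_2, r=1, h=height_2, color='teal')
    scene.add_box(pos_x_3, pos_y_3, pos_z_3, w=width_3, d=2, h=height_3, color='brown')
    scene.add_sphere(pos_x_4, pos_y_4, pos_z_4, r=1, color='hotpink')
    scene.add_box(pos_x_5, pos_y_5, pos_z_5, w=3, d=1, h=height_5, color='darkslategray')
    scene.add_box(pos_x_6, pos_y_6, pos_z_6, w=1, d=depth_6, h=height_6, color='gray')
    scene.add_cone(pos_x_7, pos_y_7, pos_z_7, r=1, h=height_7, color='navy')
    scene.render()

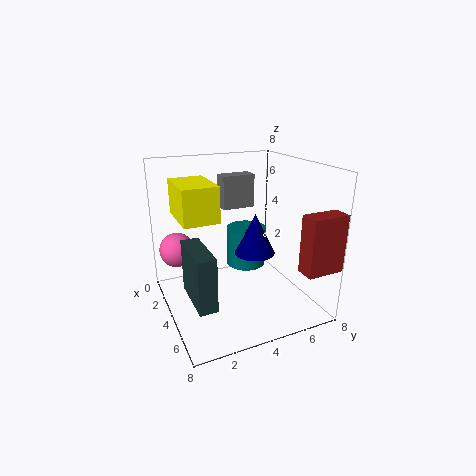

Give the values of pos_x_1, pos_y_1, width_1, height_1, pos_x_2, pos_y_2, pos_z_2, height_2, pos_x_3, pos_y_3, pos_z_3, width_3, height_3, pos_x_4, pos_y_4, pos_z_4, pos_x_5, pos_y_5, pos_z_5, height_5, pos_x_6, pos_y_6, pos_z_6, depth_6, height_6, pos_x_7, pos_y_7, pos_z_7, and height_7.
pos_x_1 = 1; pos_y_1 = 1; width_1 = 3; height_1 = 2; pos_x_2 = 5; pos_y_2 = 4; pos_z_2 = 3; height_2 = 2; pos_x_3 = 7; pos_y_3 = 6; pos_z_3 = 3; width_3 = 1; height_3 = 3; pos_x_4 = 2; pos_y_4 = 1; pos_z_4 = 3; pos_x_5 = 3; pos_y_5 = 1; pos_z_5 = 1; height_5 = 3; pos_x_6 = 1; pos_y_6 = 4; pos_z_6 = 5; depth_6 = 2; height_6 = 2; pos_x_7 = 6; pos_y_7 = 4; pos_z_7 = 4; height_7 = 2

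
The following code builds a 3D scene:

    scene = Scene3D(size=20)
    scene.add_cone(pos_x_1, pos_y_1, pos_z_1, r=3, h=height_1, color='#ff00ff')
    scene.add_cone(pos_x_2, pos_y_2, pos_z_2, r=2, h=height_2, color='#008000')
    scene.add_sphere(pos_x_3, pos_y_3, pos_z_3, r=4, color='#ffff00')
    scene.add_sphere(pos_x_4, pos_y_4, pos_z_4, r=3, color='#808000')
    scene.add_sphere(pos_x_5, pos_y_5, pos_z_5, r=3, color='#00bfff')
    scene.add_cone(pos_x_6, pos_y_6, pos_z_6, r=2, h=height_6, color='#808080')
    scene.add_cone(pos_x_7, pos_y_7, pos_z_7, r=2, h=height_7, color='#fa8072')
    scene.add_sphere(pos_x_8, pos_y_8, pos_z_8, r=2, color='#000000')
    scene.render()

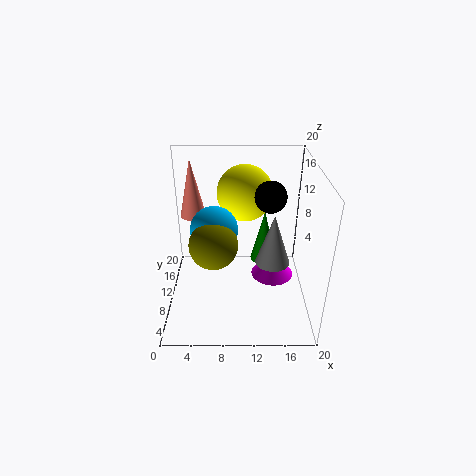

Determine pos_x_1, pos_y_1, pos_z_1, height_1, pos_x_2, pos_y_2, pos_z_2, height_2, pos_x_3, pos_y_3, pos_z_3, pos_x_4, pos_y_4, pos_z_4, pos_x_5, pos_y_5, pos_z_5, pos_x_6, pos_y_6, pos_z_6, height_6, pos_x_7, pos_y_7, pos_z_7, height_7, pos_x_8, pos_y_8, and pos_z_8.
pos_x_1 = 15, pos_y_1 = 10, pos_z_1 = 4, height_1 = 3, pos_x_2 = 14, pos_y_2 = 14, pos_z_2 = 4, height_2 = 8, pos_x_3 = 11, pos_y_3 = 14, pos_z_3 = 15, pos_x_4 = 7, pos_y_4 = 5, pos_z_4 = 12, pos_x_5 = 7, pos_y_5 = 7, pos_z_5 = 13, pos_x_6 = 14, pos_y_6 = 3, pos_z_6 = 11, height_6 = 6, pos_x_7 = 3, pos_y_7 = 17, pos_z_7 = 10, height_7 = 9, pos_x_8 = 14, pos_y_8 = 8, pos_z_8 = 17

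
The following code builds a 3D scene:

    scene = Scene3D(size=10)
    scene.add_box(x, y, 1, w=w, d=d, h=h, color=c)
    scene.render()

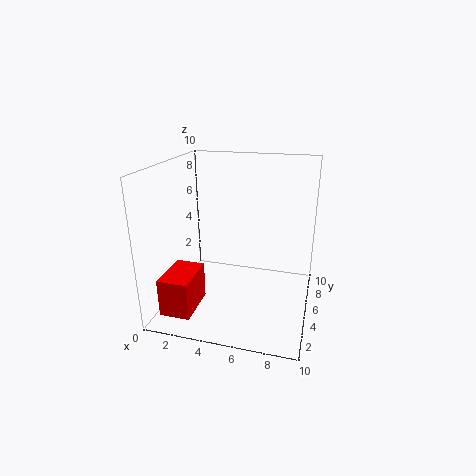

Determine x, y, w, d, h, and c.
x = 1, y = 0.5, w = 2, d = 3, h = 2.5, c = 'red'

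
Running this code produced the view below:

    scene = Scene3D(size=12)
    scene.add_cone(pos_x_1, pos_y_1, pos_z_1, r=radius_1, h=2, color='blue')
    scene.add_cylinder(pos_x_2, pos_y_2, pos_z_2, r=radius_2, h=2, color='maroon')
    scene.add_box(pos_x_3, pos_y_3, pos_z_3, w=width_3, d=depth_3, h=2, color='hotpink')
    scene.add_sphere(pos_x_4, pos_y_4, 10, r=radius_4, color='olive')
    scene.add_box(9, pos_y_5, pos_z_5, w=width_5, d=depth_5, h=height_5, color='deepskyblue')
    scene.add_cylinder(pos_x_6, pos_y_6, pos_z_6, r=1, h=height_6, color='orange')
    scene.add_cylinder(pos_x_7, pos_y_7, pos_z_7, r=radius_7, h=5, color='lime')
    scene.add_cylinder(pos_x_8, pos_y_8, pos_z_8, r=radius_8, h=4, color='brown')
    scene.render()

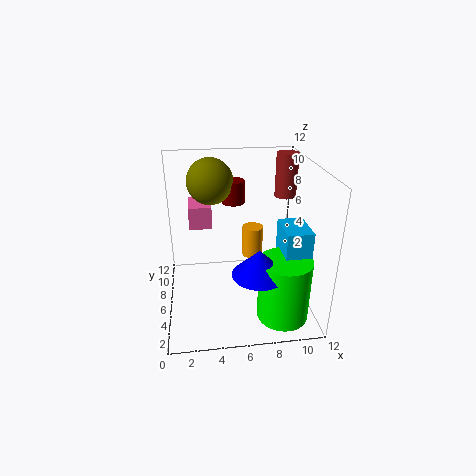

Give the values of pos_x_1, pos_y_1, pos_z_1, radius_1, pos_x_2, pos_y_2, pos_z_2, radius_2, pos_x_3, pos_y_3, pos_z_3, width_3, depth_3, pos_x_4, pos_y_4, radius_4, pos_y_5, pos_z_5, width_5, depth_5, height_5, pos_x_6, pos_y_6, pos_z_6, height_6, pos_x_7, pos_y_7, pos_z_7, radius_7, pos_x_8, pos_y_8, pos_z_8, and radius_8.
pos_x_1 = 7
pos_y_1 = 2
pos_z_1 = 5
radius_1 = 2
pos_x_2 = 6
pos_y_2 = 9
pos_z_2 = 8
radius_2 = 1
pos_x_3 = 2
pos_y_3 = 8
pos_z_3 = 6
width_3 = 2
depth_3 = 3
pos_x_4 = 4
pos_y_4 = 9
radius_4 = 2
pos_y_5 = 2
pos_z_5 = 4
width_5 = 2
depth_5 = 3
height_5 = 4
pos_x_6 = 8
pos_y_6 = 10
pos_z_6 = 2
height_6 = 3
pos_x_7 = 9
pos_y_7 = 2
pos_z_7 = 1
radius_7 = 2
pos_x_8 = 11
pos_y_8 = 10
pos_z_8 = 8
radius_8 = 1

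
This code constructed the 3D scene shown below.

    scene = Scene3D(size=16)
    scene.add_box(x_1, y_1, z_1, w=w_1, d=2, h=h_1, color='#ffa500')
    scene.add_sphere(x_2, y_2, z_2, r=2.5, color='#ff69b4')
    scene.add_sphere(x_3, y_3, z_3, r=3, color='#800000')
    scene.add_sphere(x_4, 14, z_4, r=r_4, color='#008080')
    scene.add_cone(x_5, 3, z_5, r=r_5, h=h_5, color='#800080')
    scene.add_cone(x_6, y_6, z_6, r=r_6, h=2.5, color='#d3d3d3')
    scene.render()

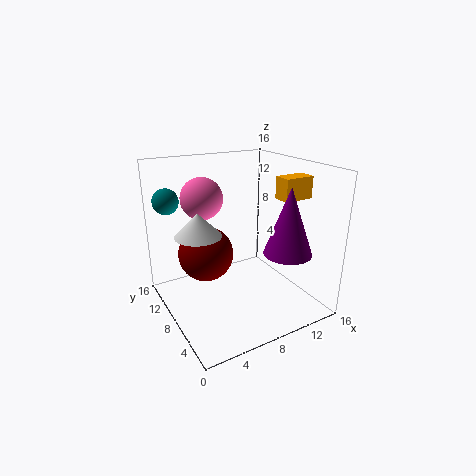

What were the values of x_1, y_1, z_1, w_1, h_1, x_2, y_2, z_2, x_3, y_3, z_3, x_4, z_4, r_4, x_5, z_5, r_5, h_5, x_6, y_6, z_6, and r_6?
x_1 = 12.5, y_1 = 5.5, z_1 = 12, w_1 = 3.5, h_1 = 2.5, x_2 = 6, y_2 = 13, z_2 = 11.5, x_3 = 4.5, y_3 = 9, z_3 = 6.5, x_4 = 2, z_4 = 11.5, r_4 = 1.5, x_5 = 11, z_5 = 7.5, r_5 = 2.5, h_5 = 7, x_6 = 3.5, y_6 = 8.5, z_6 = 9, r_6 = 2.5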